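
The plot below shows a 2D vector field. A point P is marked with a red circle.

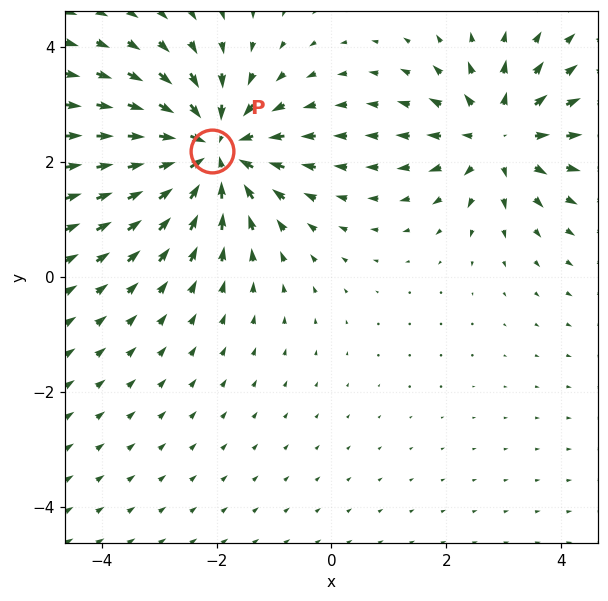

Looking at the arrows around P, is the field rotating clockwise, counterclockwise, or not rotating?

not rotating

Near P at (-2.1, 2.2) the arrows show no circulation. The curl there is ≈0.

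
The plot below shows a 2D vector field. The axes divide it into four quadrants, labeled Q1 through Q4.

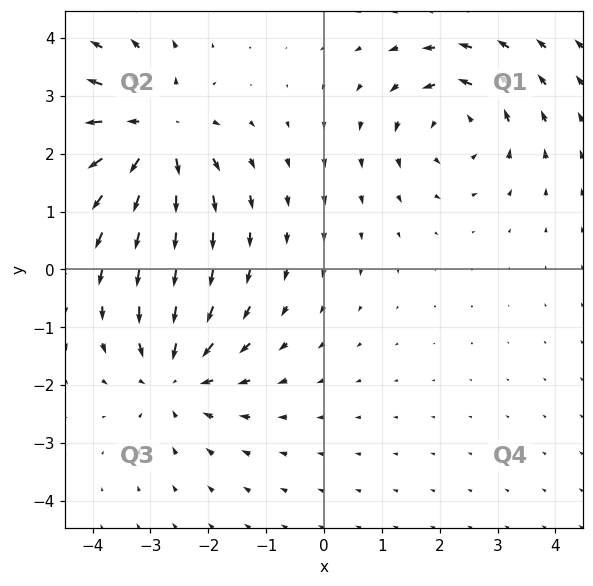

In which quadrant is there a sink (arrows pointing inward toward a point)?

The sink sits at approximately (-2.6, -1.8), which lies in quadrant Q3. The divergence there is about -4, negative as expected for a sink.

Q3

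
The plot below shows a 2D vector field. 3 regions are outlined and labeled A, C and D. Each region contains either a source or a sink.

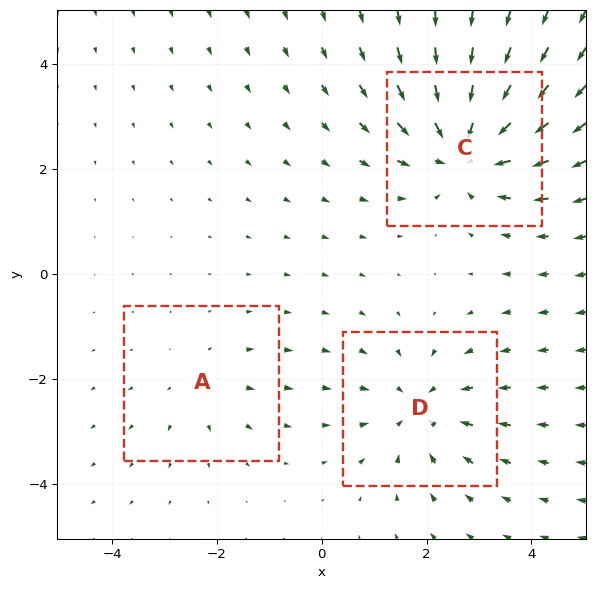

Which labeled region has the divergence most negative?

C

Divergence at each region's feature centre — A: about +2, C: about -5, D: about -3. Region C is most negative.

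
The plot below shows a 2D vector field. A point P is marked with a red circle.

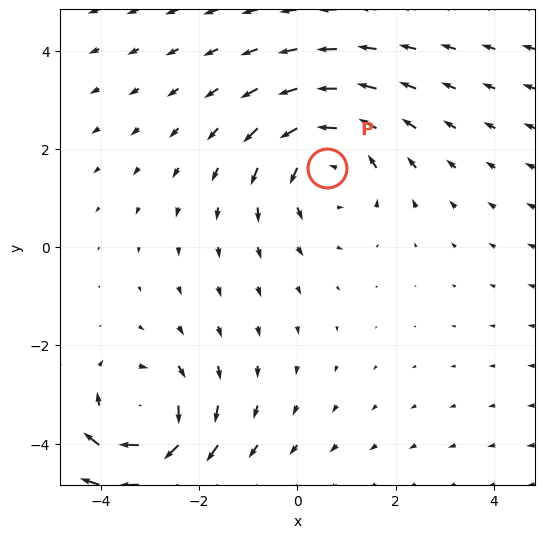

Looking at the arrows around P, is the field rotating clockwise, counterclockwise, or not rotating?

Near P at (0.6, 1.6) the arrows circulate counterclockwise. The curl (z-component) there is about +2; positive curl means counterclockwise rotation.

counterclockwise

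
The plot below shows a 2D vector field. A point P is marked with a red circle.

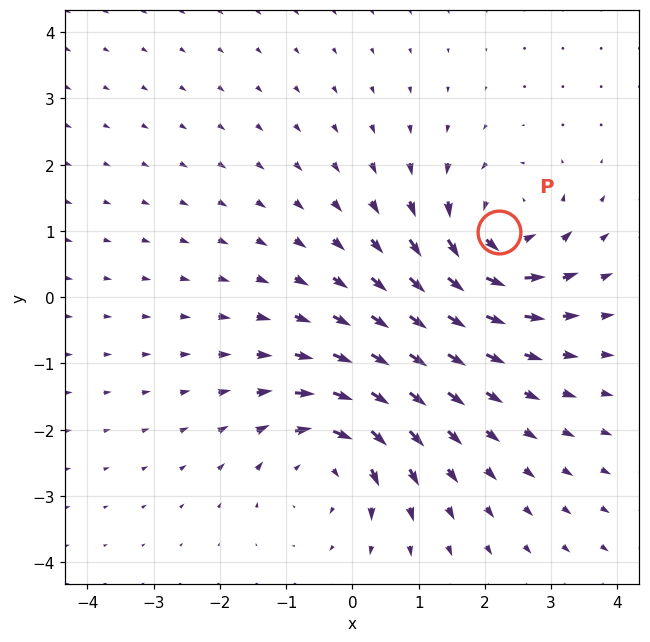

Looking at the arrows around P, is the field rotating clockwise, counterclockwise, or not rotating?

counterclockwise

Near P at (2.2, 1.0) the arrows circulate counterclockwise. The curl (z-component) there is about +5; positive curl means counterclockwise rotation.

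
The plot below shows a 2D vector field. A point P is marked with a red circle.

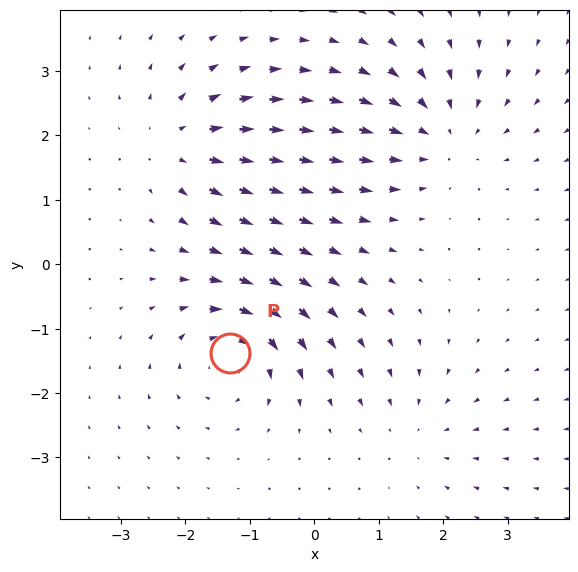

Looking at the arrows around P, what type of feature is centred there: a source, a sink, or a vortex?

At P (-1.3, -1.4) the arrows circulate clockwise. Divergence ≈0, curl about -6 — near-zero divergence with nonzero curl is a vortex.

vortex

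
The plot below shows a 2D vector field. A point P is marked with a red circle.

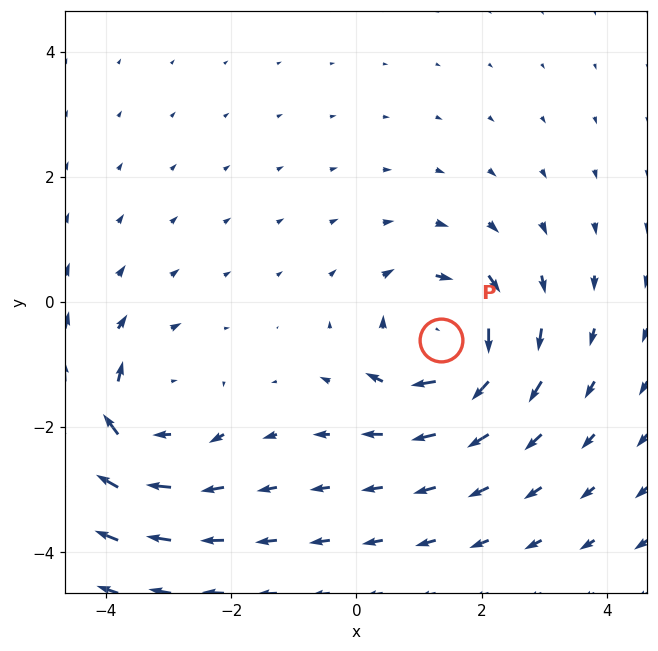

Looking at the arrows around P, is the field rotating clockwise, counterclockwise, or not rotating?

clockwise

Near P at (1.4, -0.6) the arrows circulate clockwise. The curl (z-component) there is about -6; negative curl means clockwise rotation.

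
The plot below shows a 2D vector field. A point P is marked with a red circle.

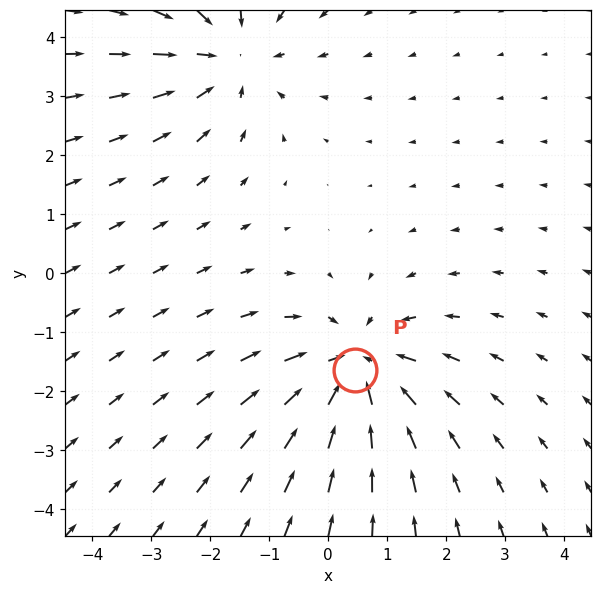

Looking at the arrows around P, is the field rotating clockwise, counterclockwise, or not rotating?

Near P at (0.5, -1.6) the arrows show no circulation. The curl there is ≈0.

not rotating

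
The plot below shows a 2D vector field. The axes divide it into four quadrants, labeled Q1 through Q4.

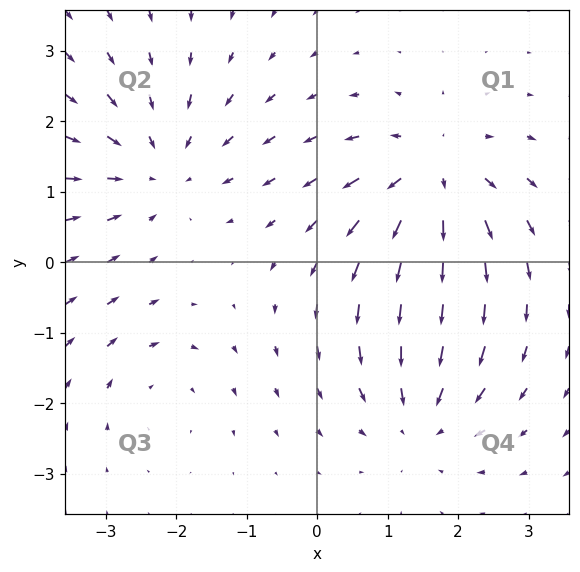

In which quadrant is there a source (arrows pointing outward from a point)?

Q1

The source sits at approximately (1.6, 1.2), which lies in quadrant Q1. The divergence there is about +6, positive as expected for a source.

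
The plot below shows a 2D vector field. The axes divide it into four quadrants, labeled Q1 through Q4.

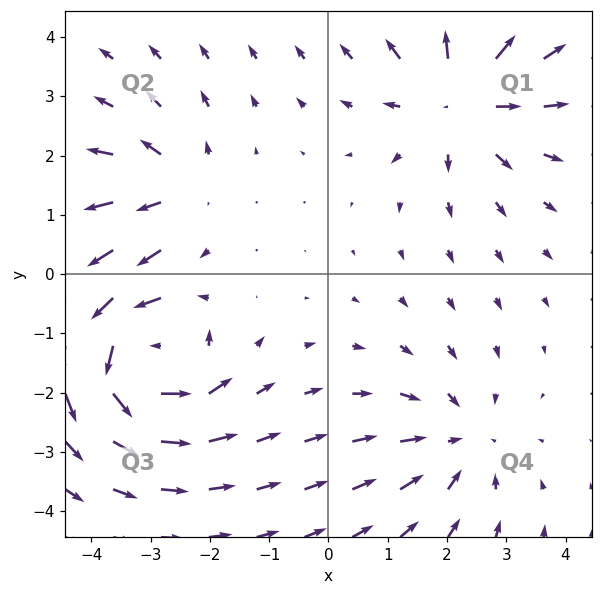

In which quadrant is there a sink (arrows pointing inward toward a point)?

Q4

The sink sits at approximately (2.2, -2.8), which lies in quadrant Q4. The divergence there is about -3, negative as expected for a sink.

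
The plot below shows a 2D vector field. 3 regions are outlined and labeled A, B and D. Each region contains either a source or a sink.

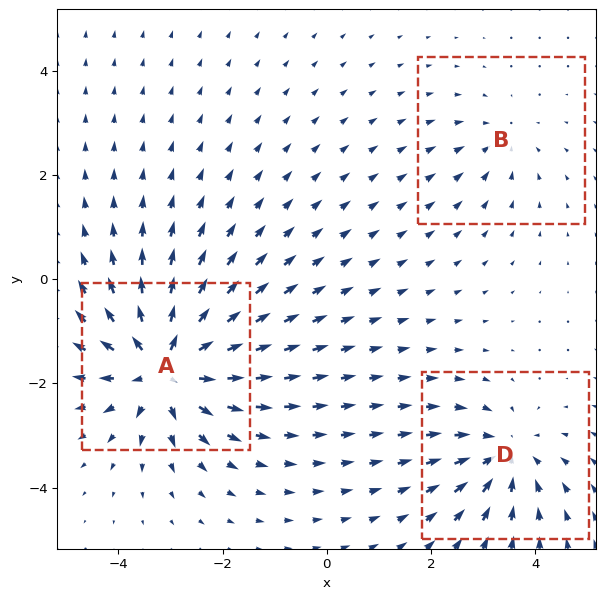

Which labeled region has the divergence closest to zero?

B

Divergence at each region's feature centre — A: about +6, B: about -2, D: about -3. Region B is closest to zero.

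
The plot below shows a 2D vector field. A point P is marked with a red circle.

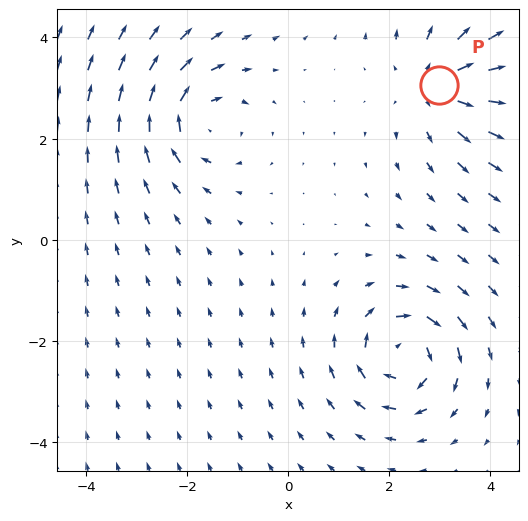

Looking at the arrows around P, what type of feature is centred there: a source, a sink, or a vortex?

source

At P (3.0, 3.1) the arrows spread outward. Divergence about +4, curl ≈0 — positive divergence with near-zero curl is a source.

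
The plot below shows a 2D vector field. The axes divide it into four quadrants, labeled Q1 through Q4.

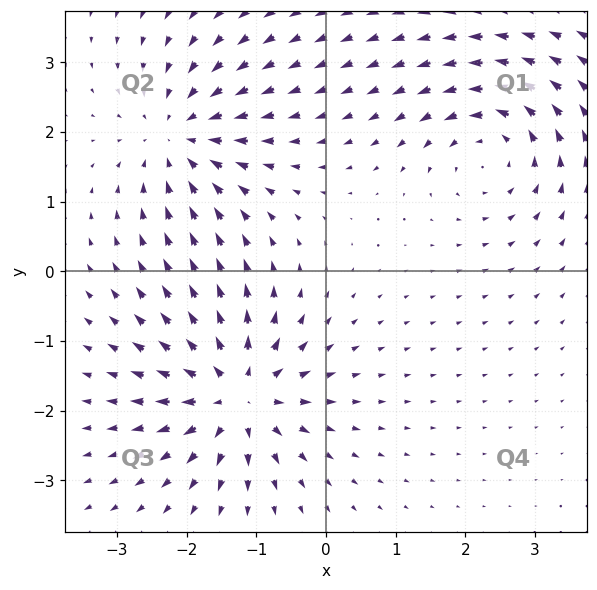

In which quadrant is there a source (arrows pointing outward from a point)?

Q3

The source sits at approximately (-1.3, -1.8), which lies in quadrant Q3. The divergence there is about +6, positive as expected for a source.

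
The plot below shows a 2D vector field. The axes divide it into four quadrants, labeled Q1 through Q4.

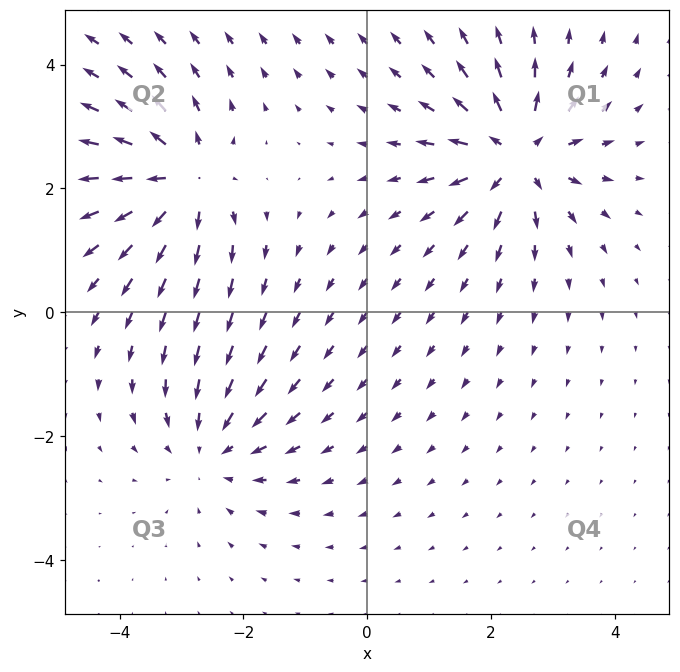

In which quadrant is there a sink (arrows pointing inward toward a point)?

Q3

The sink sits at approximately (-2.5, -2.2), which lies in quadrant Q3. The divergence there is about -3, negative as expected for a sink.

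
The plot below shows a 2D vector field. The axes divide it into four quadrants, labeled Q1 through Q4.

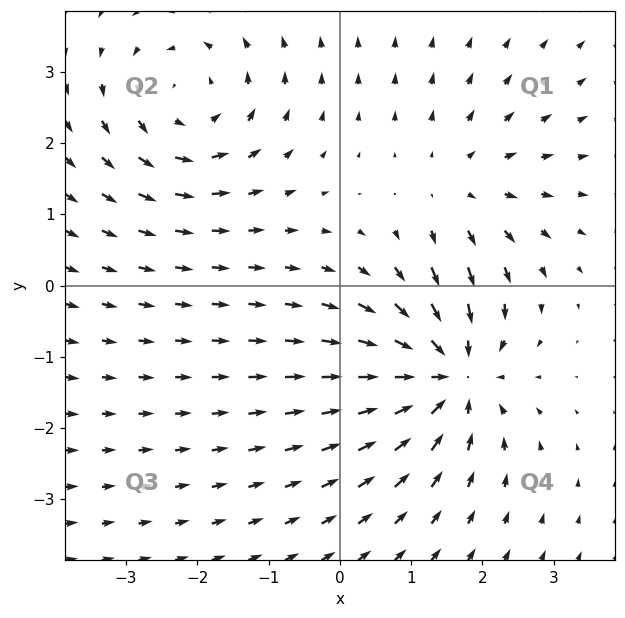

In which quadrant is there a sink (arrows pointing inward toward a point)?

Q4

The sink sits at approximately (1.5, -1.2), which lies in quadrant Q4. The divergence there is about -6, negative as expected for a sink.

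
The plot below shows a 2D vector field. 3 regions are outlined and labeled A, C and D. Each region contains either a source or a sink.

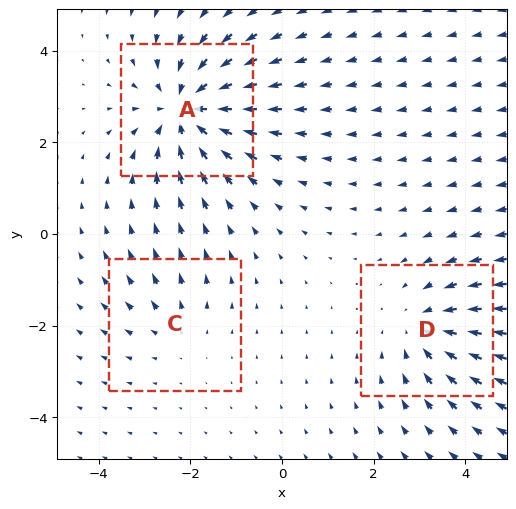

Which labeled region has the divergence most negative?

Divergence at each region's feature centre — A: about -5, C: about +2, D: about -3. Region A is most negative.

A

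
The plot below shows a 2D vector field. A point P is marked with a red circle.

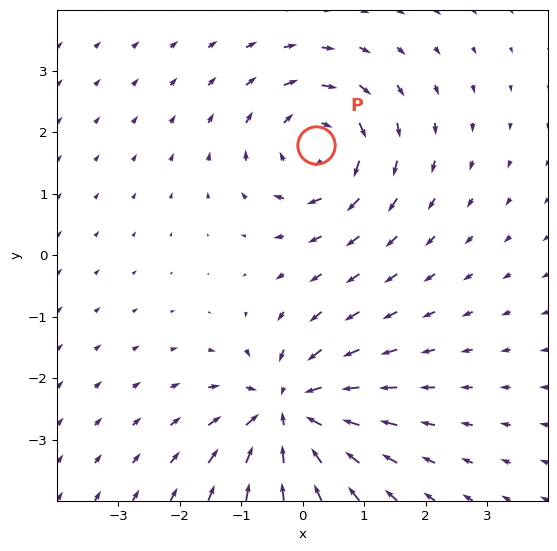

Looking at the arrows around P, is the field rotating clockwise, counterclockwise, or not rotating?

Near P at (0.2, 1.8) the arrows circulate clockwise. The curl (z-component) there is about -4; negative curl means clockwise rotation.

clockwise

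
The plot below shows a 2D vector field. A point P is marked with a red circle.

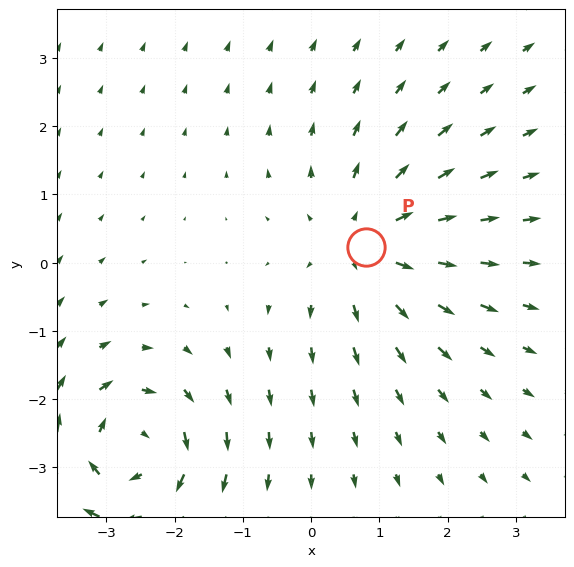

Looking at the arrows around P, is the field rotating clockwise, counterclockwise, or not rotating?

not rotating

Near P at (0.8, 0.2) the arrows show no circulation. The curl there is ≈0.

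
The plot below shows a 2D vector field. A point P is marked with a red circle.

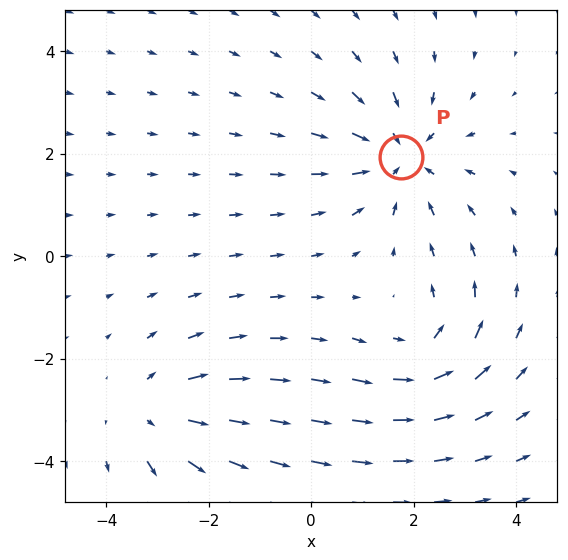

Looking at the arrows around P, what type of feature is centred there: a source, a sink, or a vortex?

sink

At P (1.8, 1.9) the arrows converge inward. Divergence about -4, curl ≈0 — negative divergence with near-zero curl is a sink.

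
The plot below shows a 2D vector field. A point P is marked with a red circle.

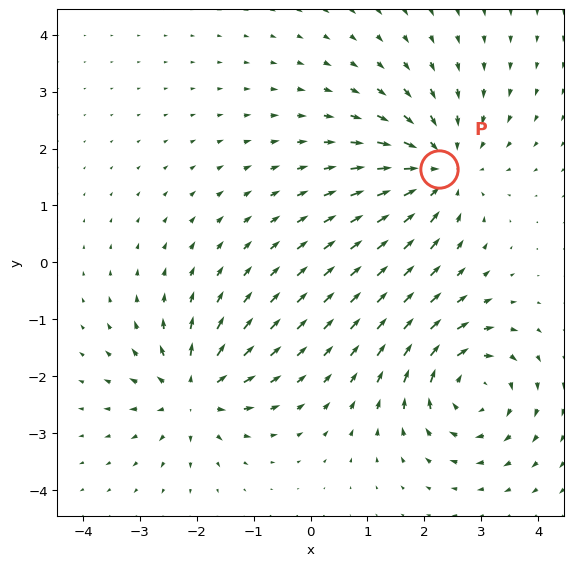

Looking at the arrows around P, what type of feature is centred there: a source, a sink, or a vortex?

At P (2.3, 1.6) the arrows converge inward. Divergence about -4, curl ≈0 — negative divergence with near-zero curl is a sink.

sink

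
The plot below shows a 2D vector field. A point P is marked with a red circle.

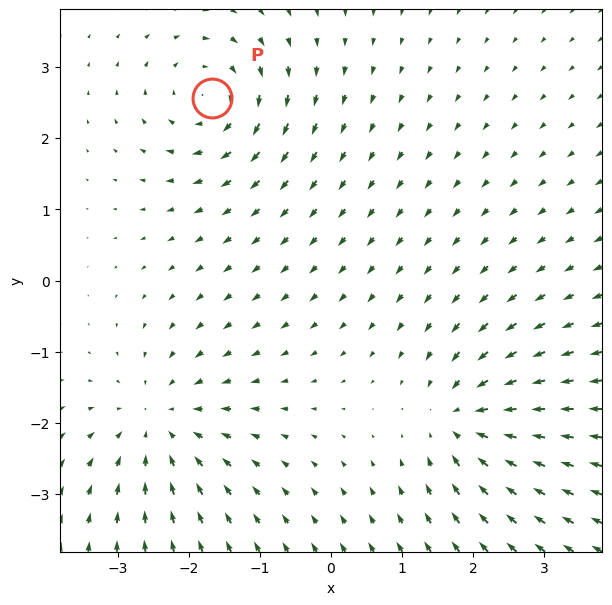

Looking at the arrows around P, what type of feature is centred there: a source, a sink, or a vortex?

vortex

At P (-1.7, 2.6) the arrows circulate clockwise. Divergence ≈0, curl about -5 — near-zero divergence with nonzero curl is a vortex.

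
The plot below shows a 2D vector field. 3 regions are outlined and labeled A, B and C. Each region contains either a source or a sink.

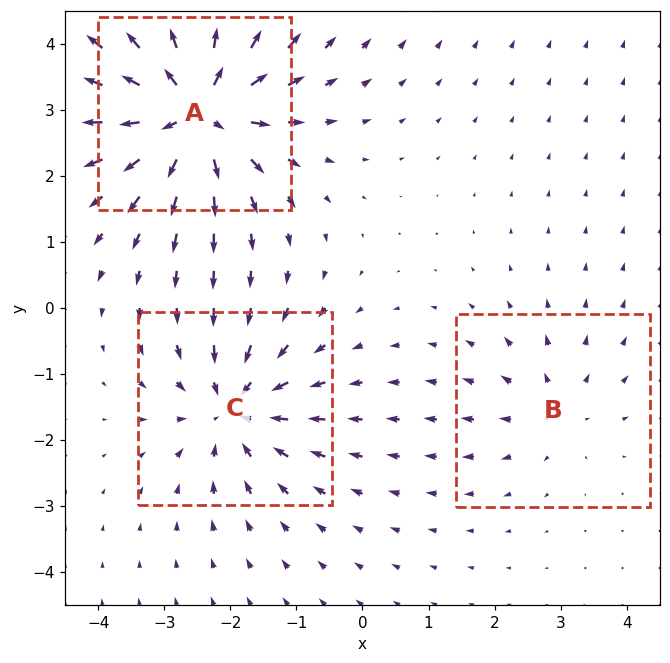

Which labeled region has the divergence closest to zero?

Divergence at each region's feature centre — A: about +6, B: about +2, C: about -4. Region B is closest to zero.

B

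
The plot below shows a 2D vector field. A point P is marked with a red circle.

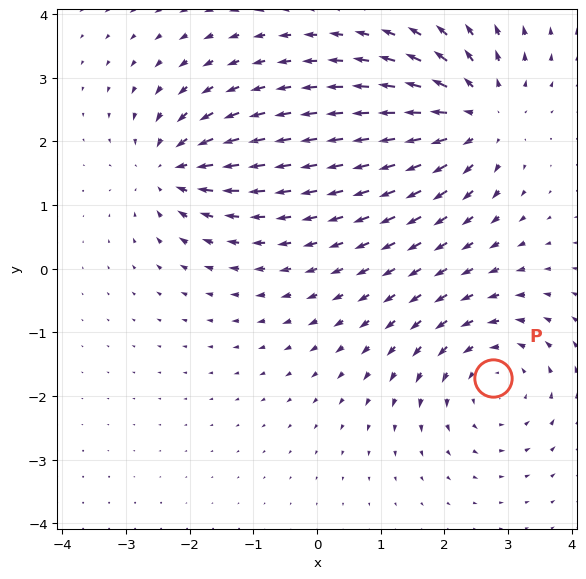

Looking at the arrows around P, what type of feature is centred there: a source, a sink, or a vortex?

At P (2.8, -1.7) the arrows circulate counterclockwise. Divergence ≈0, curl about +3 — near-zero divergence with nonzero curl is a vortex.

vortex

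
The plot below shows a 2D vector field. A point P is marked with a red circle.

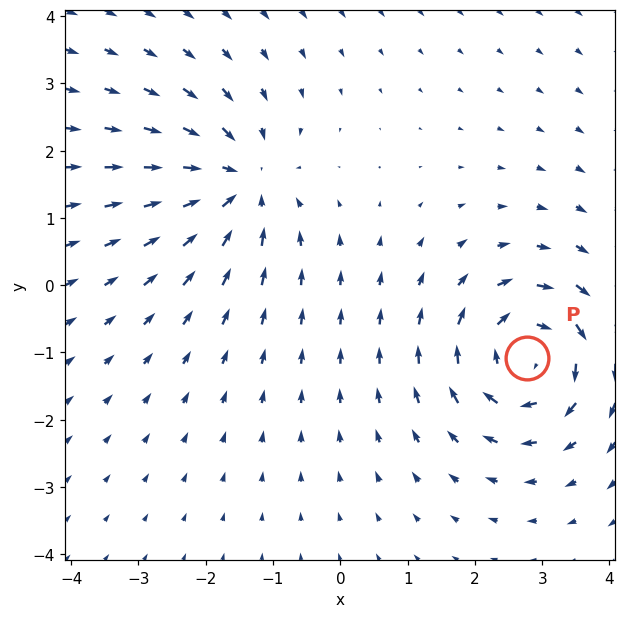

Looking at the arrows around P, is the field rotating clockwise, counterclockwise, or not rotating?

clockwise

Near P at (2.8, -1.1) the arrows circulate clockwise. The curl (z-component) there is about -6; negative curl means clockwise rotation.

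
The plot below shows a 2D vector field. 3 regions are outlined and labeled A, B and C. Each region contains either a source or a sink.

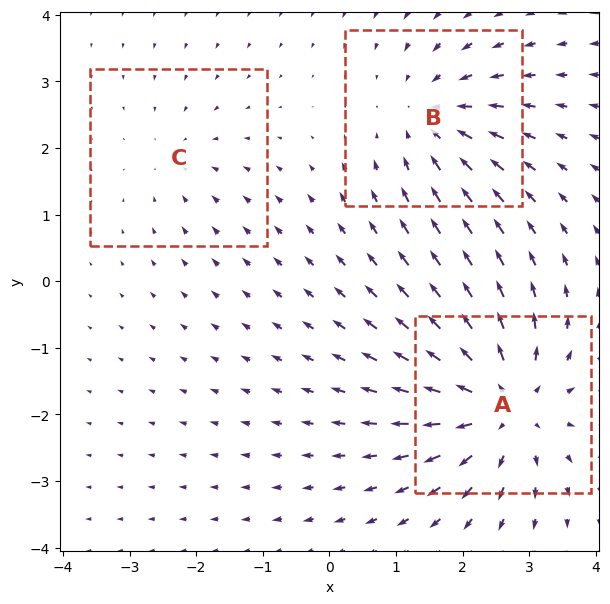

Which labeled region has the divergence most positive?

Divergence at each region's feature centre — A: about +5, B: about -3, C: about -2. Region A is most positive.

A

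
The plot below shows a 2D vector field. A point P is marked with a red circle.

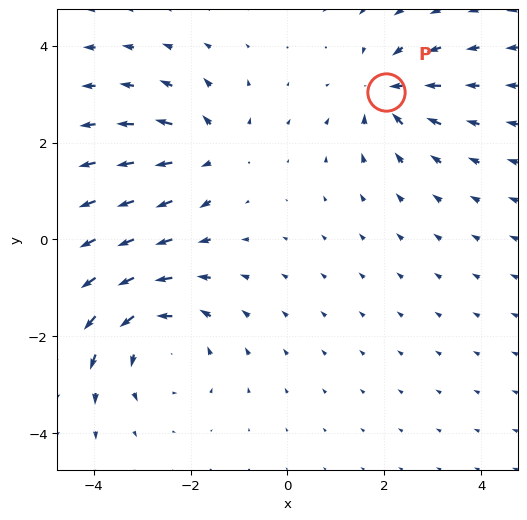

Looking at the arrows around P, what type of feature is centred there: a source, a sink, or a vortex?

sink

At P (2.0, 3.1) the arrows converge inward. Divergence about -4, curl ≈0 — negative divergence with near-zero curl is a sink.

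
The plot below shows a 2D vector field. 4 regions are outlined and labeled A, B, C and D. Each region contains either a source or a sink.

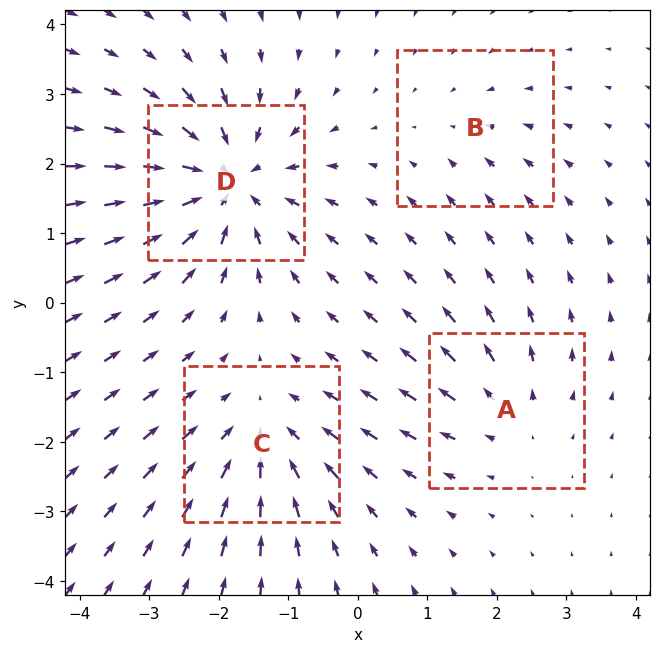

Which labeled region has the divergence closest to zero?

Divergence at each region's feature centre — A: about +3, B: about -2, C: about -5, D: about -7. Region B is closest to zero.

B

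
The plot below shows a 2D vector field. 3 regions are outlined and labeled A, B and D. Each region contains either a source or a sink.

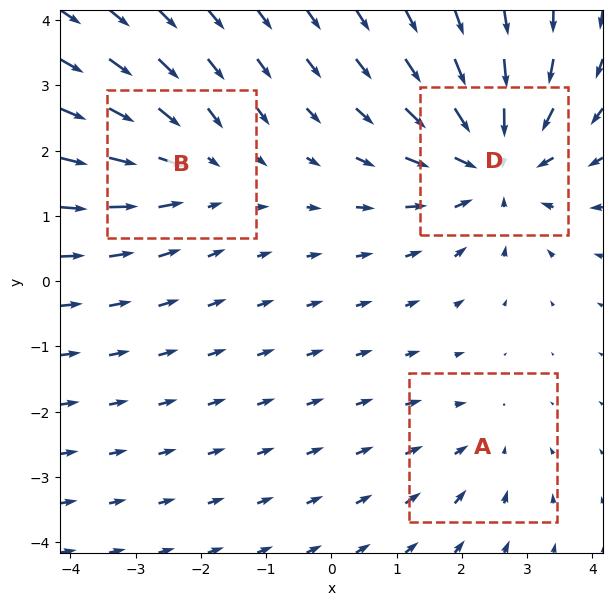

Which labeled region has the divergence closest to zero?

Divergence at each region's feature centre — A: about -2, B: about -3, D: about -5. Region A is closest to zero.

A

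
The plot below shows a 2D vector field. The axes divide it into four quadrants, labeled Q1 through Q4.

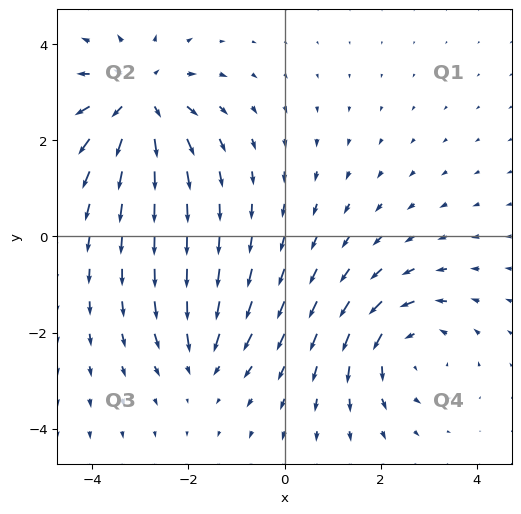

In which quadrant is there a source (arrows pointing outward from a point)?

Q2

The source sits at approximately (-3.0, 2.9), which lies in quadrant Q2. The divergence there is about +5, positive as expected for a source.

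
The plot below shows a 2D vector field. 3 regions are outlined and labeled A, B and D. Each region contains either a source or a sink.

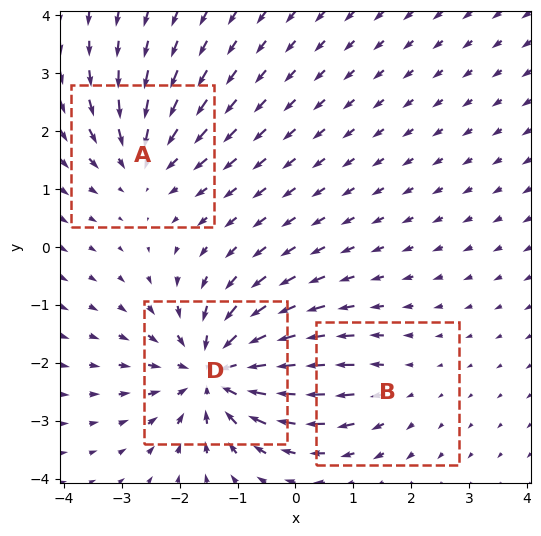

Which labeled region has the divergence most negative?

Divergence at each region's feature centre — A: about -3, B: about +2, D: about -5. Region D is most negative.

D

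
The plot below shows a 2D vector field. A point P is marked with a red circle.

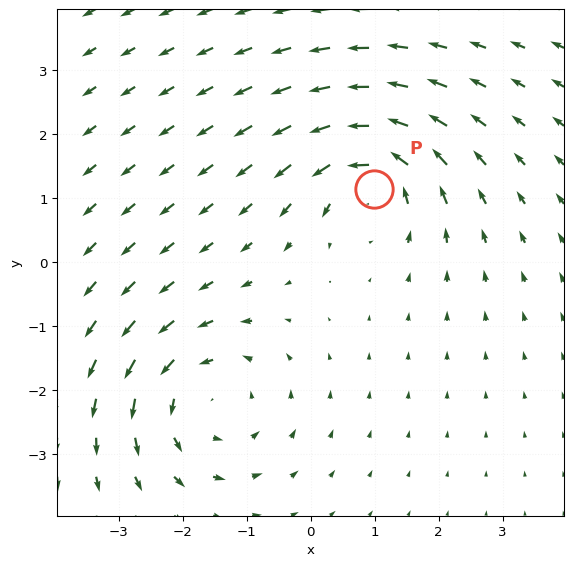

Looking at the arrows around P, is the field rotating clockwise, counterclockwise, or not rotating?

Near P at (1.0, 1.1) the arrows circulate counterclockwise. The curl (z-component) there is about +6; positive curl means counterclockwise rotation.

counterclockwise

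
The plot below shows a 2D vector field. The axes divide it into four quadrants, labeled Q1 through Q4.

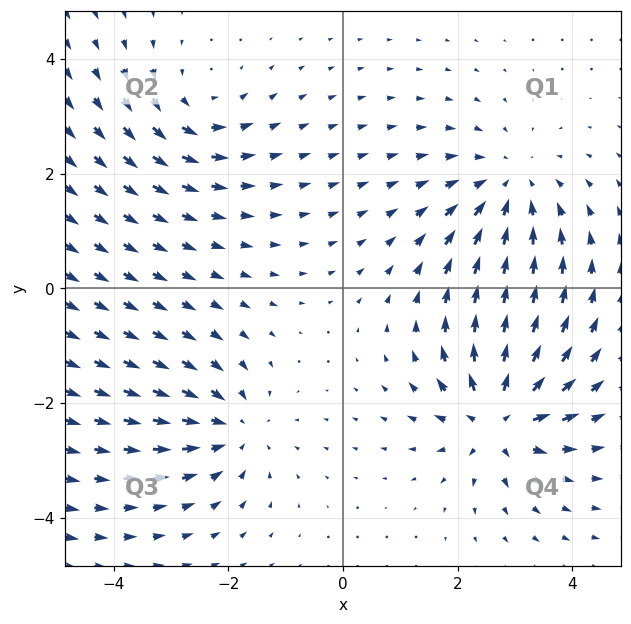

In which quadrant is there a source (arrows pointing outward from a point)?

Q4

The source sits at approximately (2.7, -2.3), which lies in quadrant Q4. The divergence there is about +7, positive as expected for a source.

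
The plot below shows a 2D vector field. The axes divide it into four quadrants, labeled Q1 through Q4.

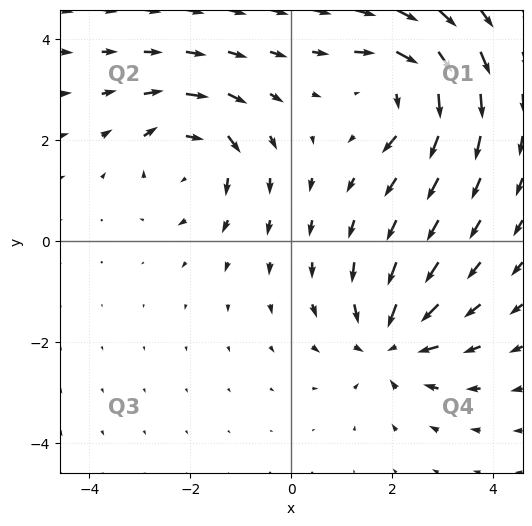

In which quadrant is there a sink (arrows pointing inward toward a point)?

The sink sits at approximately (2.0, -2.0), which lies in quadrant Q4. The divergence there is about -5, negative as expected for a sink.

Q4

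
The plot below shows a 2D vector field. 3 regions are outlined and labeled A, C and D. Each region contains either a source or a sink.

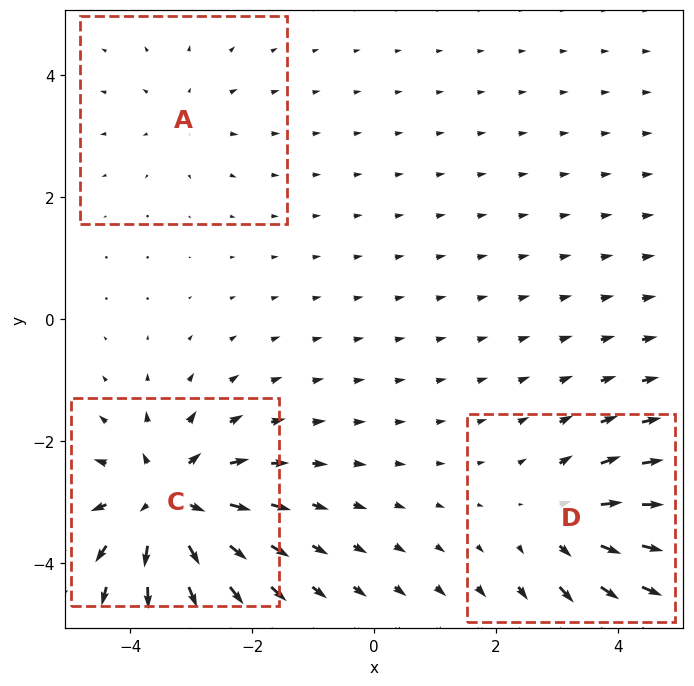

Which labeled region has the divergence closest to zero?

A

Divergence at each region's feature centre — A: about +2, C: about +6, D: about +3. Region A is closest to zero.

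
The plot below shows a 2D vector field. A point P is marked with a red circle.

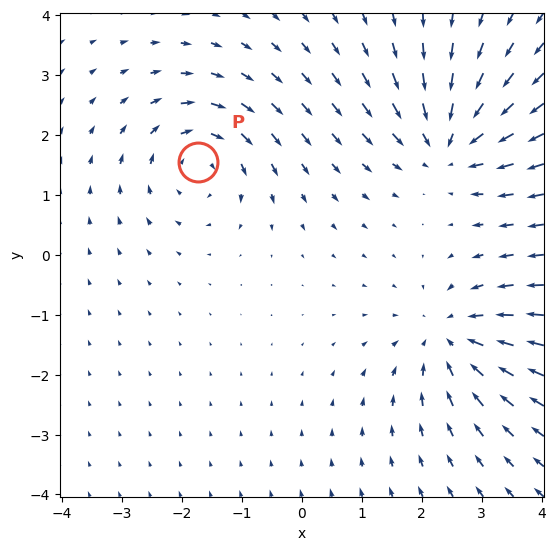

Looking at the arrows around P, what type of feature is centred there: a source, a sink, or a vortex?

At P (-1.7, 1.6) the arrows circulate clockwise. Divergence ≈0, curl about -5 — near-zero divergence with nonzero curl is a vortex.

vortex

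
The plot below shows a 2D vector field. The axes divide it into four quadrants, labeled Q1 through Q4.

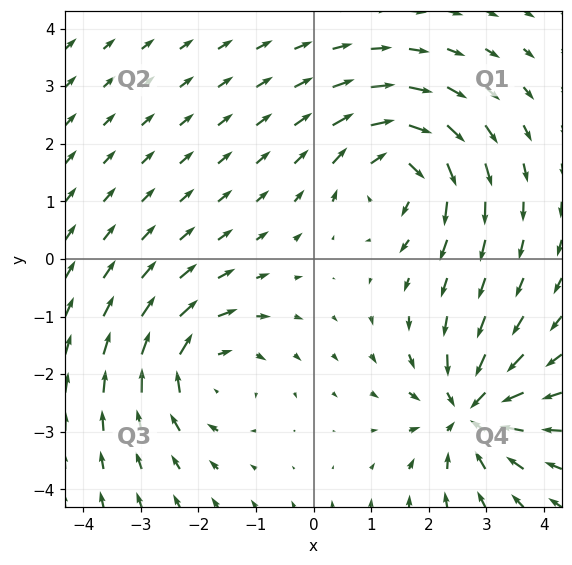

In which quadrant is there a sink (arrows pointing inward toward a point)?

The sink sits at approximately (2.7, -2.7), which lies in quadrant Q4. The divergence there is about -7, negative as expected for a sink.

Q4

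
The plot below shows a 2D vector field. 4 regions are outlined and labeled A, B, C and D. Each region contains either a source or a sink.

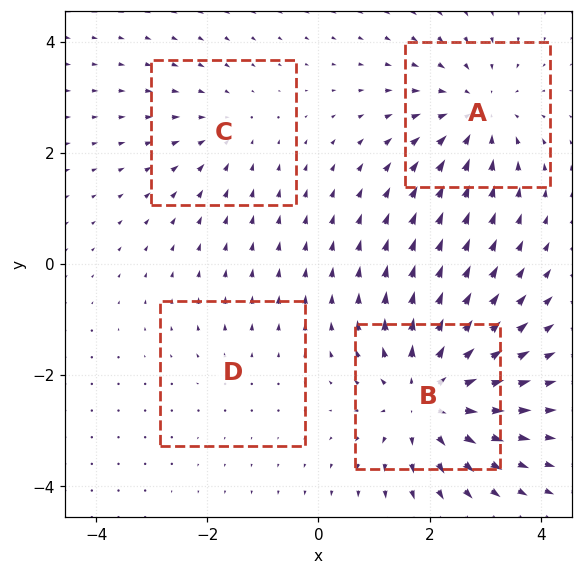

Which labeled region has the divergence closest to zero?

Divergence at each region's feature centre — A: about -4, B: about +6, C: about -3, D: about +2. Region D is closest to zero.

D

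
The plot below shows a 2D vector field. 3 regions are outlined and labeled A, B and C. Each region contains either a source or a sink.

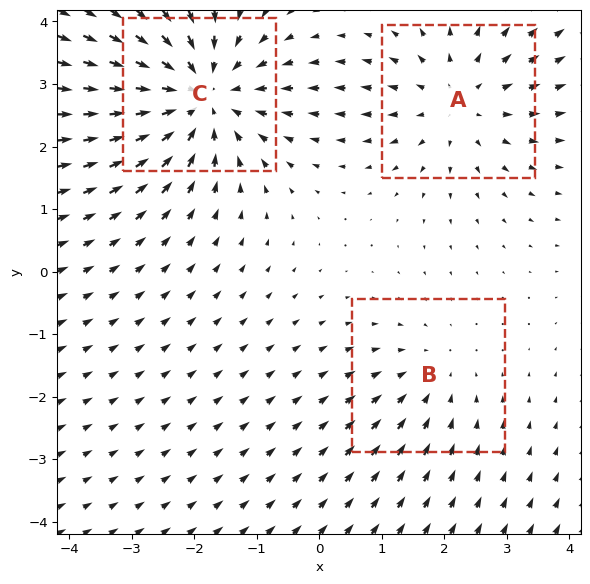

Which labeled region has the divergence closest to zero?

Divergence at each region's feature centre — A: about +3, B: about -2, C: about -4. Region B is closest to zero.

B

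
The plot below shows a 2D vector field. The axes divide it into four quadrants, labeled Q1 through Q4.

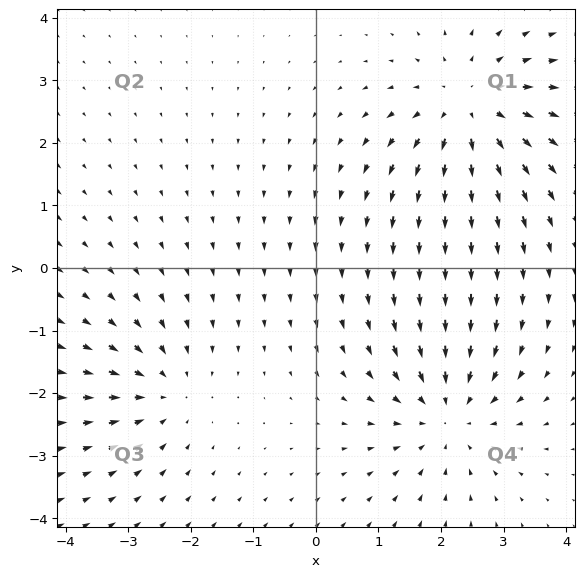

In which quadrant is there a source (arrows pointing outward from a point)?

The source sits at approximately (2.5, 2.6), which lies in quadrant Q1. The divergence there is about +4, positive as expected for a source.

Q1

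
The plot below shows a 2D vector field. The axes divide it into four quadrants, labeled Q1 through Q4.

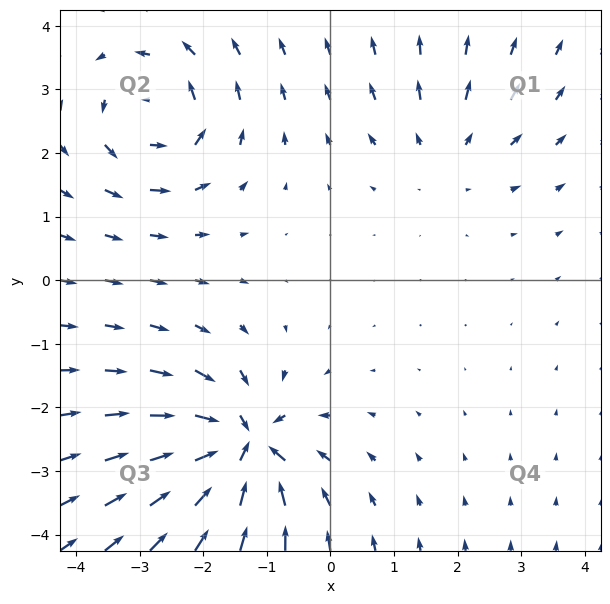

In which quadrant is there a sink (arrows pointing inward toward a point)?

The sink sits at approximately (-1.4, -2.6), which lies in quadrant Q3. The divergence there is about -7, negative as expected for a sink.

Q3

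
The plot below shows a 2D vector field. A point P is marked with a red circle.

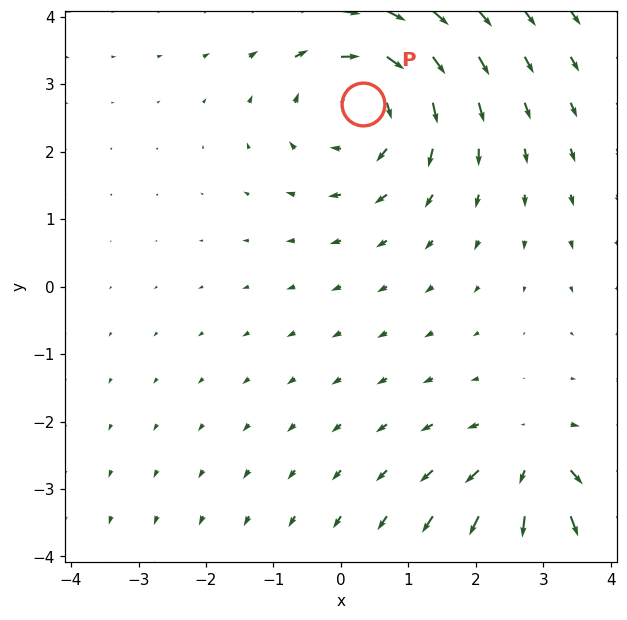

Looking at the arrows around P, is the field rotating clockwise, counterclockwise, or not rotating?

clockwise

Near P at (0.3, 2.7) the arrows circulate clockwise. The curl (z-component) there is about -4; negative curl means clockwise rotation.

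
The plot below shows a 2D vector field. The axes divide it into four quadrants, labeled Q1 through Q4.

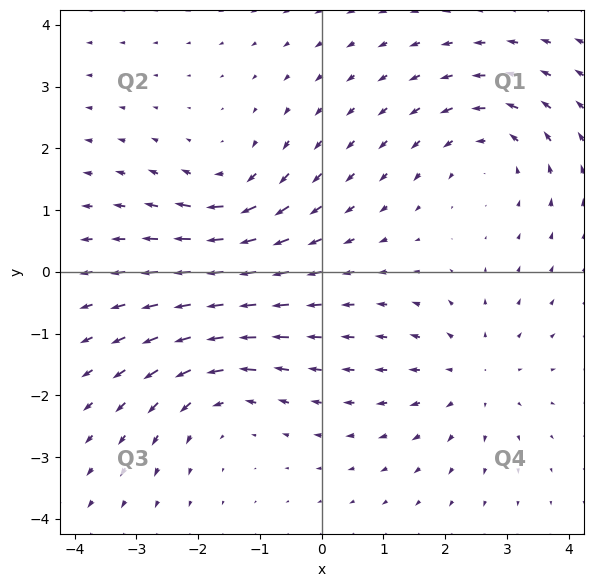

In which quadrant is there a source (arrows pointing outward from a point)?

Q4

The source sits at approximately (2.5, -1.7), which lies in quadrant Q4. The divergence there is about +3, positive as expected for a source.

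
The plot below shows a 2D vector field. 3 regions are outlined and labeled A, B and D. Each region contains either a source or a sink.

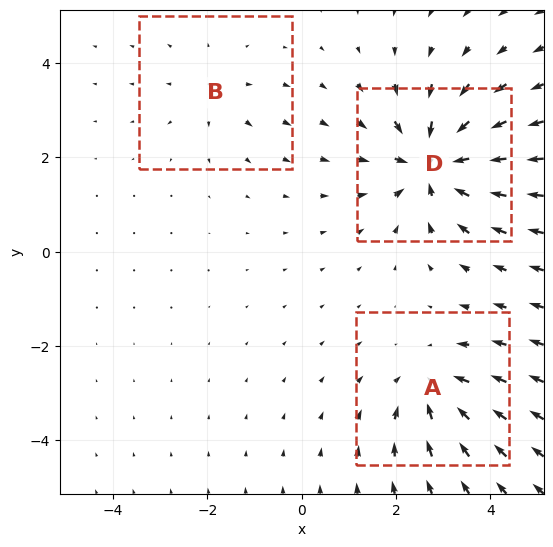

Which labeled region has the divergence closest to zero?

Divergence at each region's feature centre — A: about -3, B: about +2, D: about -5. Region B is closest to zero.

B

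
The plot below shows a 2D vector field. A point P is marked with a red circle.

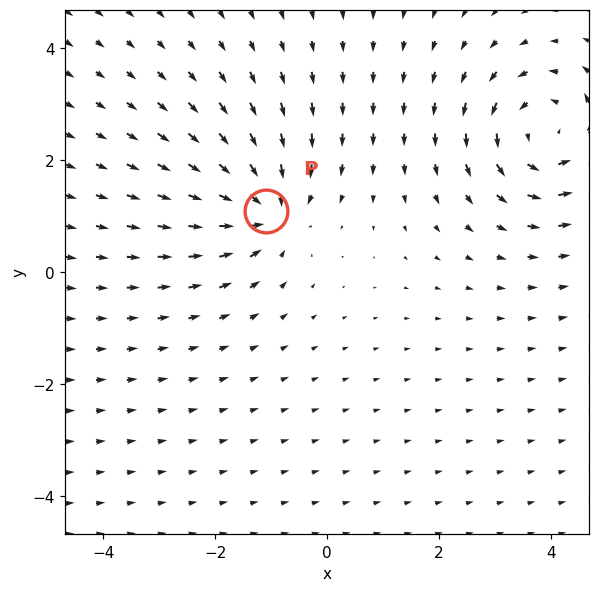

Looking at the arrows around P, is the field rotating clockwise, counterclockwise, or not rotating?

Near P at (-1.1, 1.1) the arrows show no circulation. The curl there is ≈0.

not rotating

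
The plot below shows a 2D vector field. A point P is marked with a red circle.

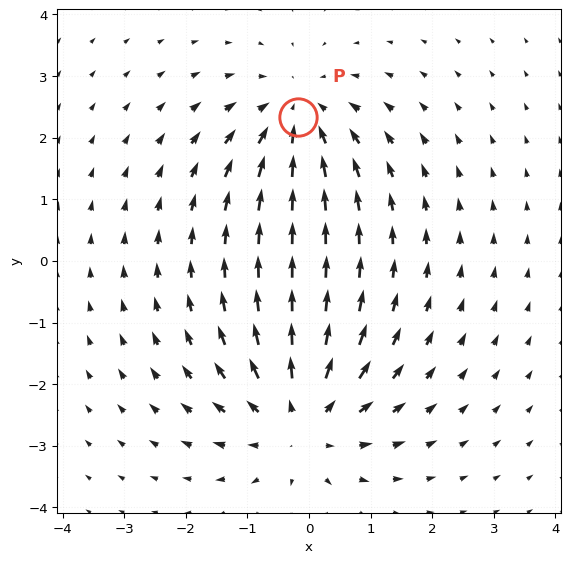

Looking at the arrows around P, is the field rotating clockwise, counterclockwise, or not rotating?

Near P at (-0.2, 2.3) the arrows show no circulation. The curl there is ≈0.

not rotating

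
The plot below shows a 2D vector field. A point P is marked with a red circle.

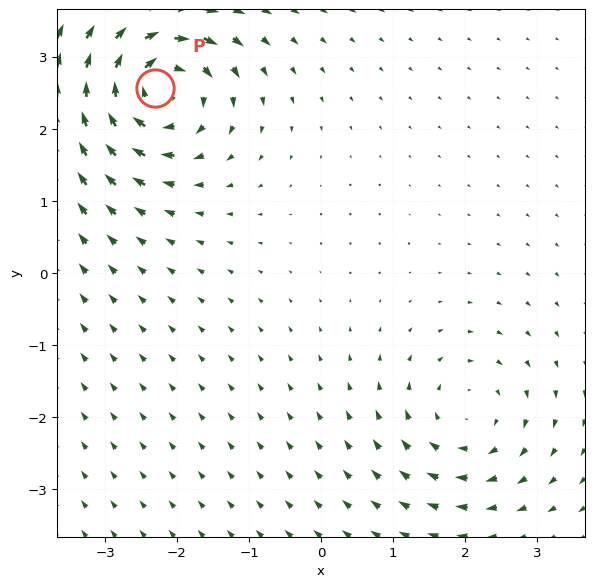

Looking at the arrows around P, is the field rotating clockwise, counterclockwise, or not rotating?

Near P at (-2.3, 2.6) the arrows circulate clockwise. The curl (z-component) there is about -7; negative curl means clockwise rotation.

clockwise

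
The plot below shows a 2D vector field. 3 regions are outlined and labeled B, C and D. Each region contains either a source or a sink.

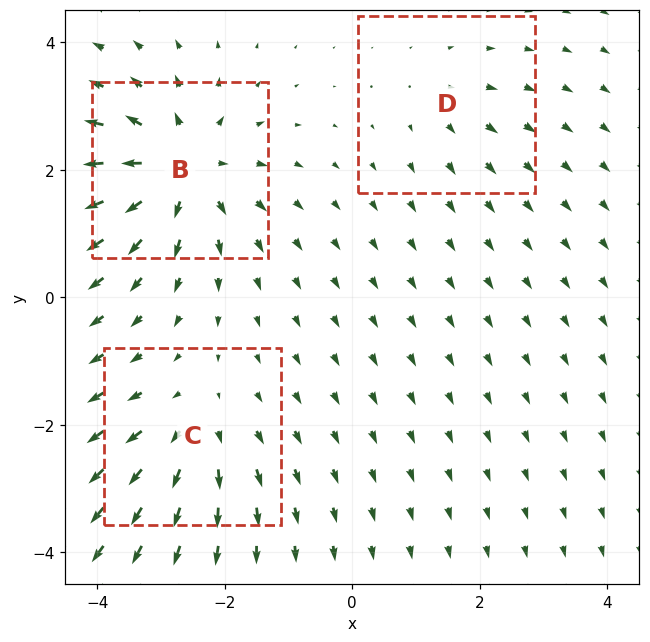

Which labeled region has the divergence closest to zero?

D

Divergence at each region's feature centre — B: about +6, C: about +4, D: about +2. Region D is closest to zero.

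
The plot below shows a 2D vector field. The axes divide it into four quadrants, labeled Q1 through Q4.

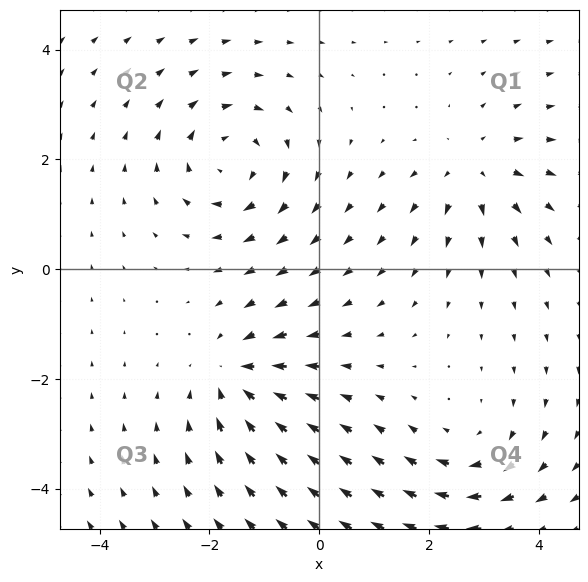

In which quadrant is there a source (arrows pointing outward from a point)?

The source sits at approximately (2.8, 1.8), which lies in quadrant Q1. The divergence there is about +4, positive as expected for a source.

Q1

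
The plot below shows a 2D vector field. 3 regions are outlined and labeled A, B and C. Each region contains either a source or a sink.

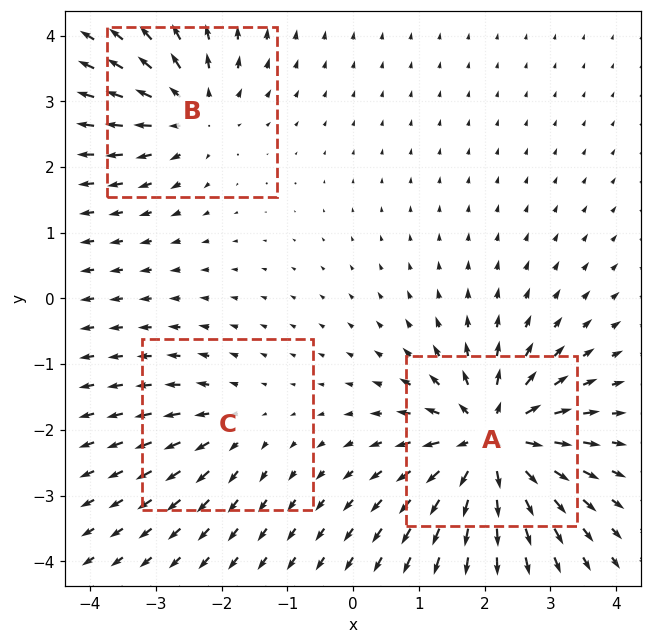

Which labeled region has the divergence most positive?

A

Divergence at each region's feature centre — A: about +6, B: about +4, C: about +2. Region A is most positive.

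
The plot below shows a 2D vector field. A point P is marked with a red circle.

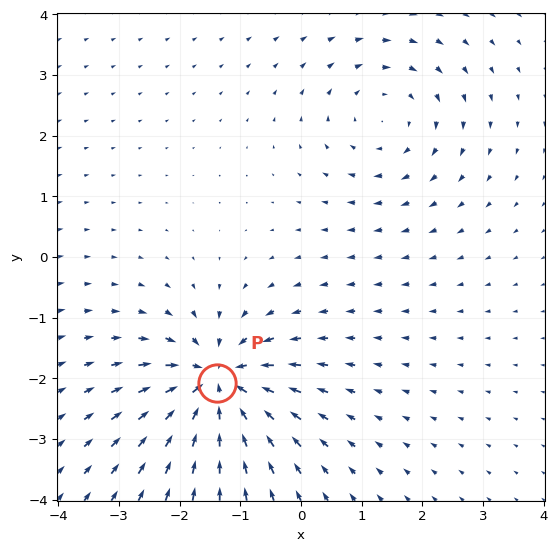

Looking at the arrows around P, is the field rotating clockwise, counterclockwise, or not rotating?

Near P at (-1.4, -2.1) the arrows show no circulation. The curl there is ≈0.

not rotating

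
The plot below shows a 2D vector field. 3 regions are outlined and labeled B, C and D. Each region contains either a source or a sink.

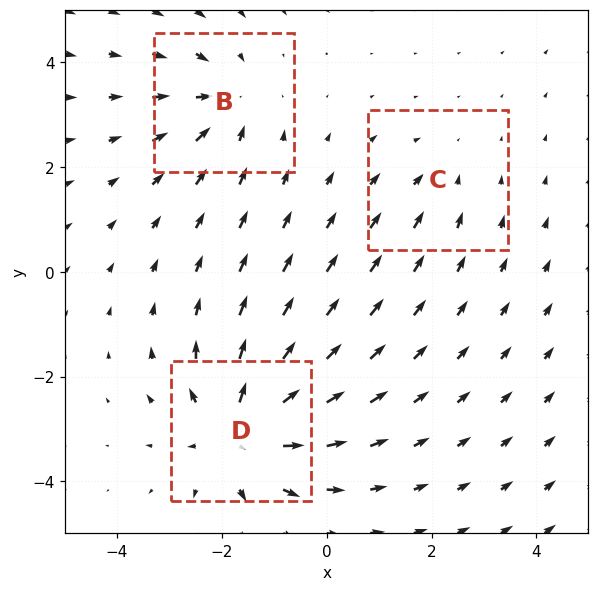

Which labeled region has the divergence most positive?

Divergence at each region's feature centre — B: about -3, C: about -2, D: about +5. Region D is most positive.

D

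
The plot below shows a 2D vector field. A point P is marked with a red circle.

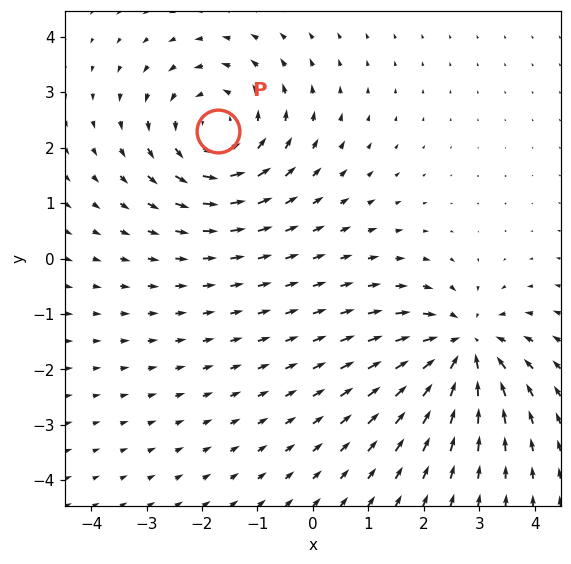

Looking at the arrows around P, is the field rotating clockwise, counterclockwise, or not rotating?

counterclockwise

Near P at (-1.7, 2.3) the arrows circulate counterclockwise. The curl (z-component) there is about +4; positive curl means counterclockwise rotation.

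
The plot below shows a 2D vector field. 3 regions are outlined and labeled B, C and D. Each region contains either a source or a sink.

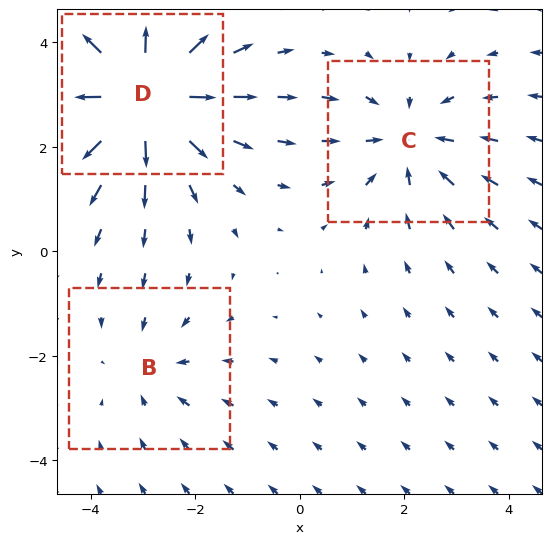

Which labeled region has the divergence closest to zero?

Divergence at each region's feature centre — B: about -2, C: about -3, D: about +4. Region B is closest to zero.

B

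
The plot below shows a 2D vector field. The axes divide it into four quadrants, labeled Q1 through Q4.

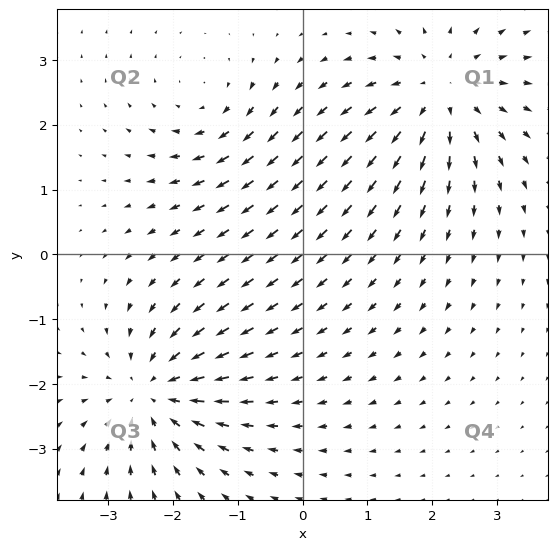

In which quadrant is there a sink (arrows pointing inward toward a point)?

Q3

The sink sits at approximately (-2.3, -2.1), which lies in quadrant Q3. The divergence there is about -4, negative as expected for a sink.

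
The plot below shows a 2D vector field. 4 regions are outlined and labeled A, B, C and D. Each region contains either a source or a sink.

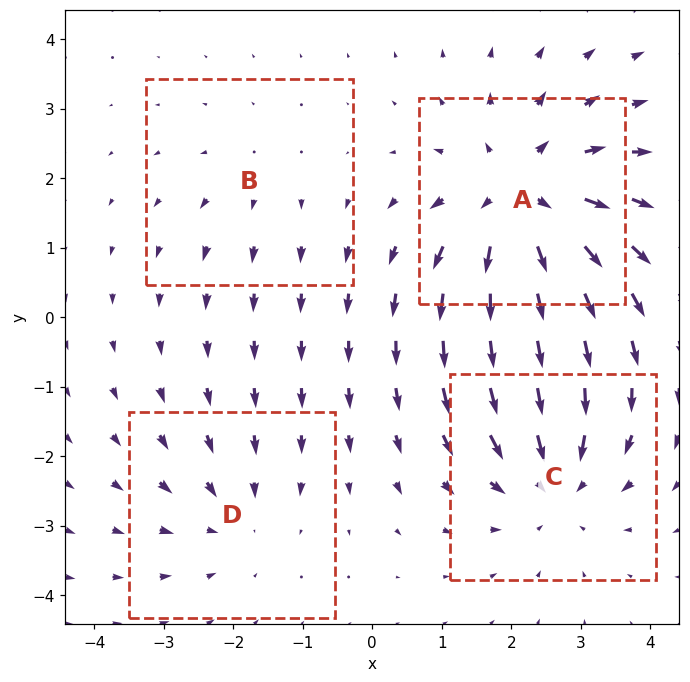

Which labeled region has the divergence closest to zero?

Divergence at each region's feature centre — A: about +6, B: about +2, C: about -4, D: about -3. Region B is closest to zero.

B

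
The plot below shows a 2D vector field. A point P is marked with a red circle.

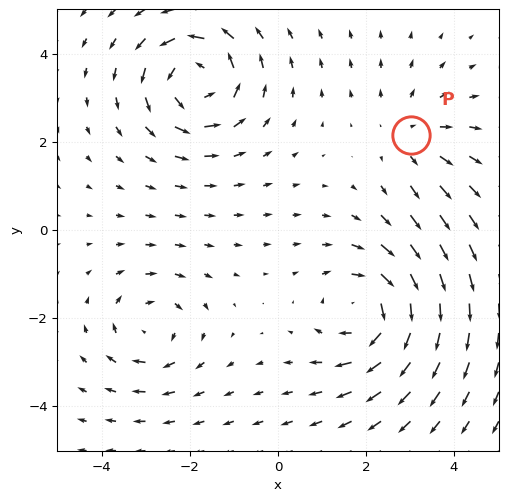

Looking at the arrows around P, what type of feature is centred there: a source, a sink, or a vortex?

At P (3.0, 2.2) the arrows spread outward. Divergence about +2, curl ≈0 — positive divergence with near-zero curl is a source.

source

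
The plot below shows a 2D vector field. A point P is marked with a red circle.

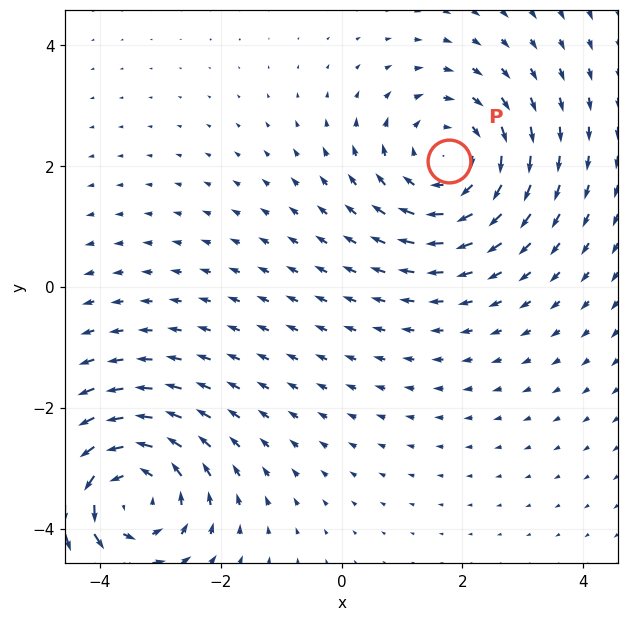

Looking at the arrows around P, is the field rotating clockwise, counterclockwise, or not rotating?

clockwise

Near P at (1.8, 2.1) the arrows circulate clockwise. The curl (z-component) there is about -3; negative curl means clockwise rotation.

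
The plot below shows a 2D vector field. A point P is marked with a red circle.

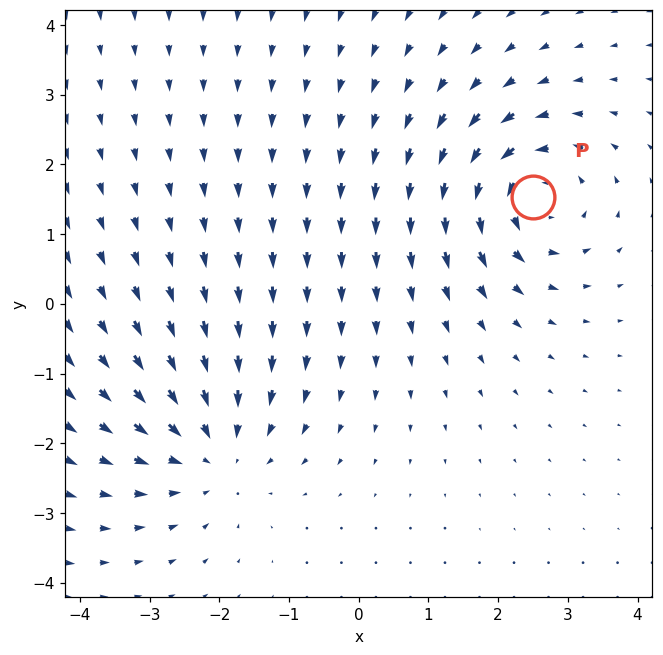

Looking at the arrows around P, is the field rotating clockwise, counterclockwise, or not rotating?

Near P at (2.5, 1.5) the arrows circulate counterclockwise. The curl (z-component) there is about +6; positive curl means counterclockwise rotation.

counterclockwise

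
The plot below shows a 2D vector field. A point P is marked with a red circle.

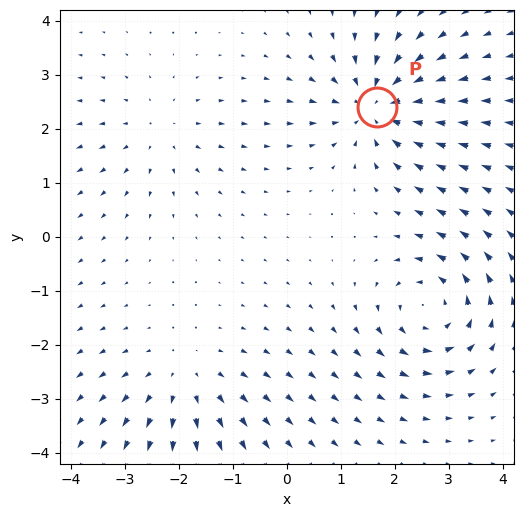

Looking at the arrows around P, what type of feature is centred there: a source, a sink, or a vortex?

At P (1.7, 2.4) the arrows converge inward. Divergence about -6, curl ≈0 — negative divergence with near-zero curl is a sink.

sink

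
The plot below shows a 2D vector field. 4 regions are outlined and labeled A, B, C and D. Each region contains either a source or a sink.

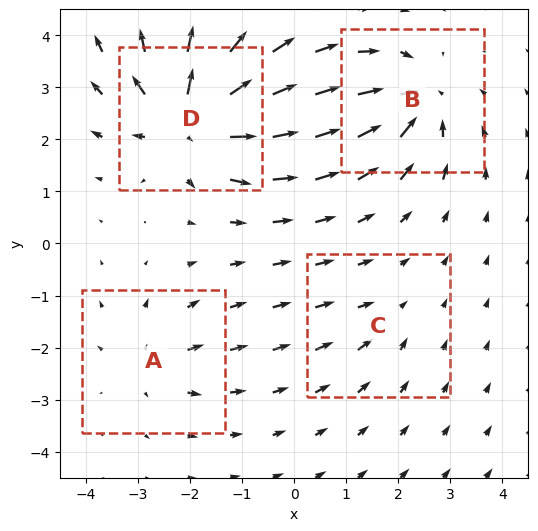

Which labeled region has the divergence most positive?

Divergence at each region's feature centre — A: about +4, B: about -6, C: about -2, D: about +8. Region D is most positive.

D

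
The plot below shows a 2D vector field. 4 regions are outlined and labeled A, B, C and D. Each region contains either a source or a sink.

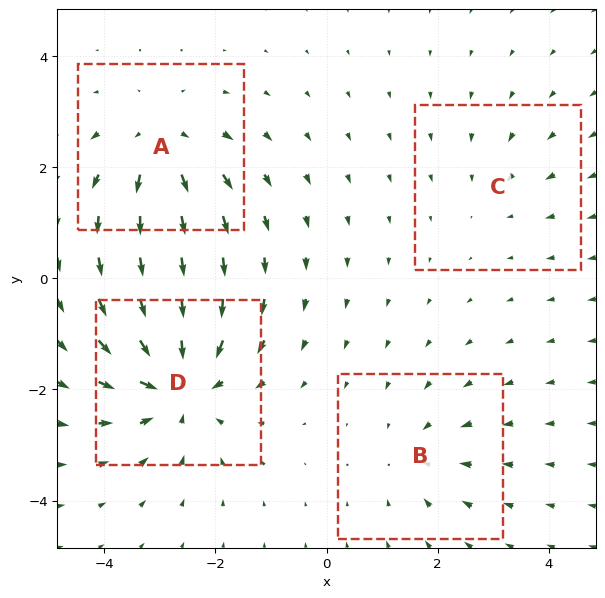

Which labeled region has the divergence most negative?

D

Divergence at each region's feature centre — A: about +5, B: about -3, C: about -2, D: about -7. Region D is most negative.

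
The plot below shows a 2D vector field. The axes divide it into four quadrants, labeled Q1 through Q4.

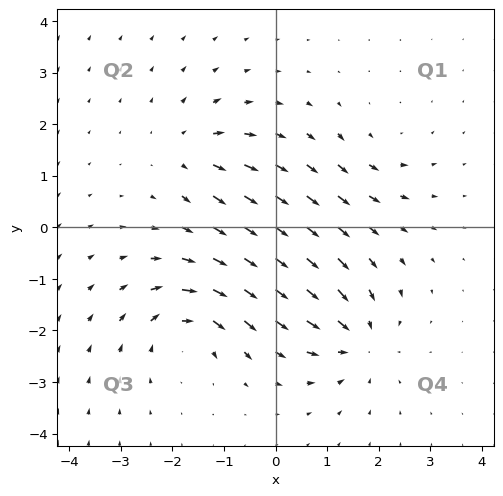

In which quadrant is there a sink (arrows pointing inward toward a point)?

The sink sits at approximately (1.6, -2.2), which lies in quadrant Q4. The divergence there is about -6, negative as expected for a sink.

Q4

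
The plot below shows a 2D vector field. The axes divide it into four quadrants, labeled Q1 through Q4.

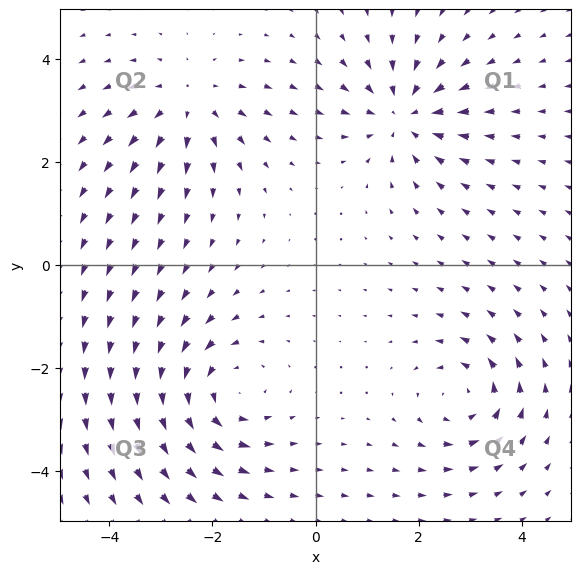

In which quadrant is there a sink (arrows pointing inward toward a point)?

Q1

The sink sits at approximately (1.7, 2.9), which lies in quadrant Q1. The divergence there is about -5, negative as expected for a sink.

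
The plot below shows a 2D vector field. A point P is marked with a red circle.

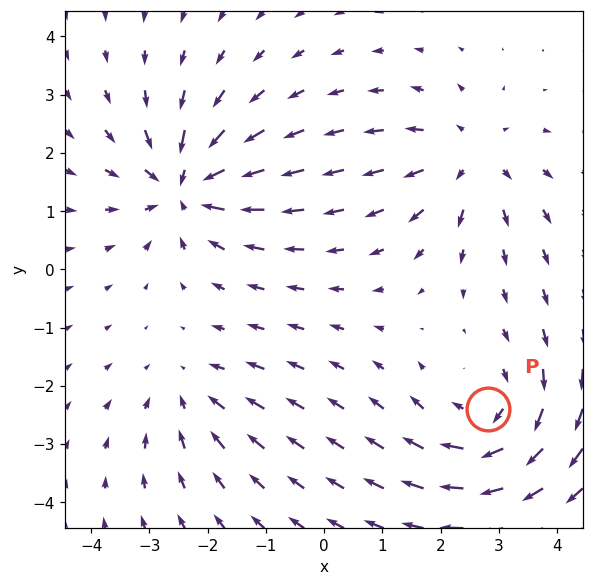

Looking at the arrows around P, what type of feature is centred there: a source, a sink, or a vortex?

vortex

At P (2.8, -2.4) the arrows circulate clockwise. Divergence ≈0, curl about -4 — near-zero divergence with nonzero curl is a vortex.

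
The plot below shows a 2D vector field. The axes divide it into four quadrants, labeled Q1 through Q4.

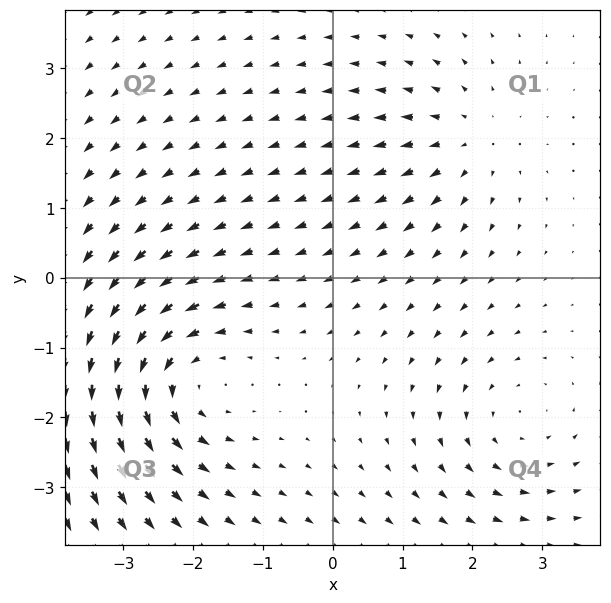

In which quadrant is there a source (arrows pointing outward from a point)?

The source sits at approximately (1.9, 2.0), which lies in quadrant Q1. The divergence there is about +3, positive as expected for a source.

Q1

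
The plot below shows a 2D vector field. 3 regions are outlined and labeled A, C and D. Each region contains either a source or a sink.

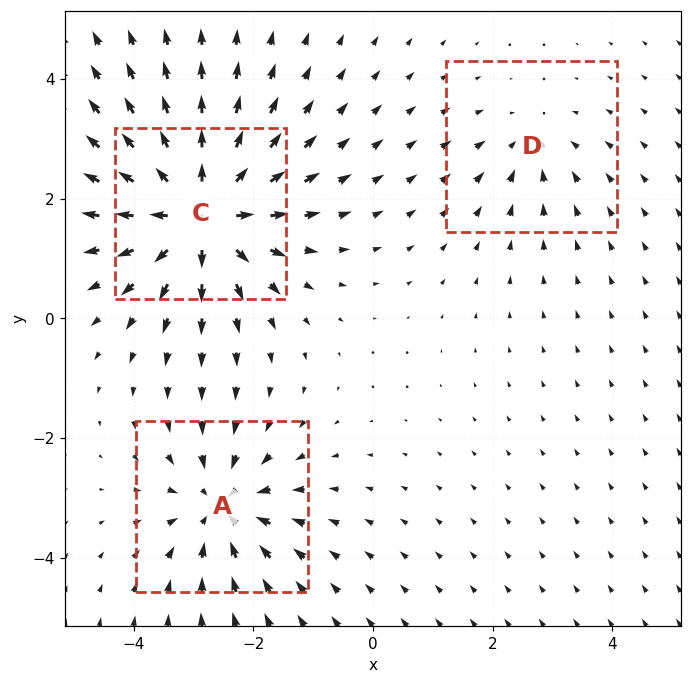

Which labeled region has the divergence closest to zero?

D

Divergence at each region's feature centre — A: about -4, C: about +6, D: about -2. Region D is closest to zero.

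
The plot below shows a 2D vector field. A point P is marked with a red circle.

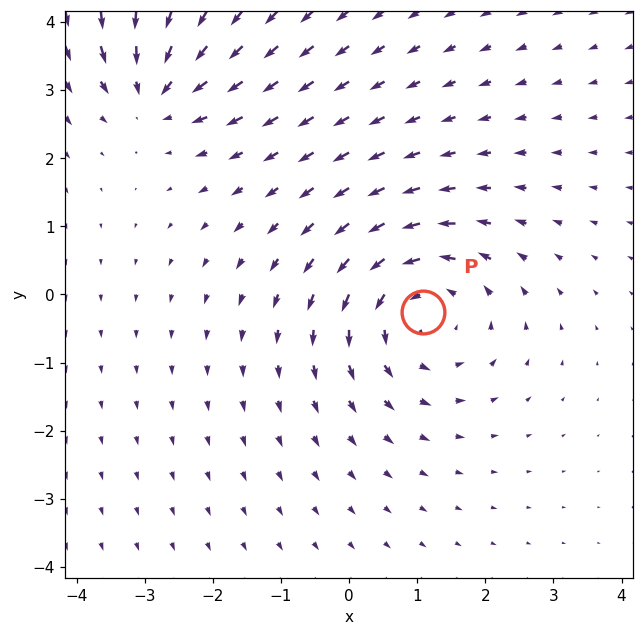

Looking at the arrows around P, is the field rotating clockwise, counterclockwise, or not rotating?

Near P at (1.1, -0.3) the arrows circulate counterclockwise. The curl (z-component) there is about +3; positive curl means counterclockwise rotation.

counterclockwise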